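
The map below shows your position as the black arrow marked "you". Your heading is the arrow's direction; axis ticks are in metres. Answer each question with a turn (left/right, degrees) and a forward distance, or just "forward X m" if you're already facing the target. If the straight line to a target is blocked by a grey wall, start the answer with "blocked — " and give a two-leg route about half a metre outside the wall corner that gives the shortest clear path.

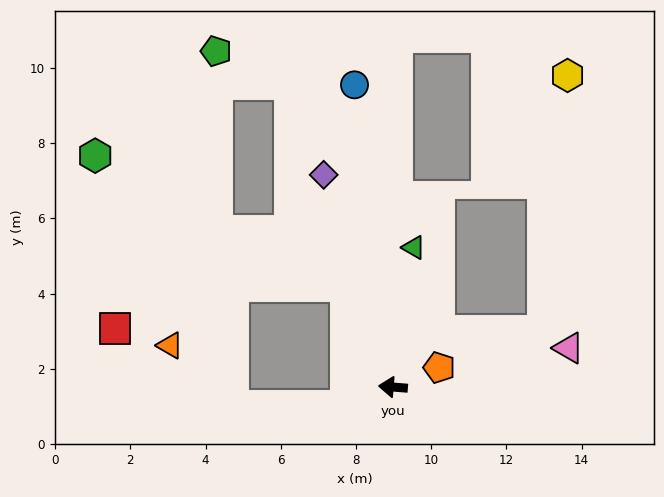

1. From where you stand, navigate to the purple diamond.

turn right 67°, forward 5.9 m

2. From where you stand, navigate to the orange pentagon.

turn right 153°, forward 1.3 m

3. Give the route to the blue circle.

turn right 78°, forward 8.1 m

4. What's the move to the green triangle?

turn right 94°, forward 3.8 m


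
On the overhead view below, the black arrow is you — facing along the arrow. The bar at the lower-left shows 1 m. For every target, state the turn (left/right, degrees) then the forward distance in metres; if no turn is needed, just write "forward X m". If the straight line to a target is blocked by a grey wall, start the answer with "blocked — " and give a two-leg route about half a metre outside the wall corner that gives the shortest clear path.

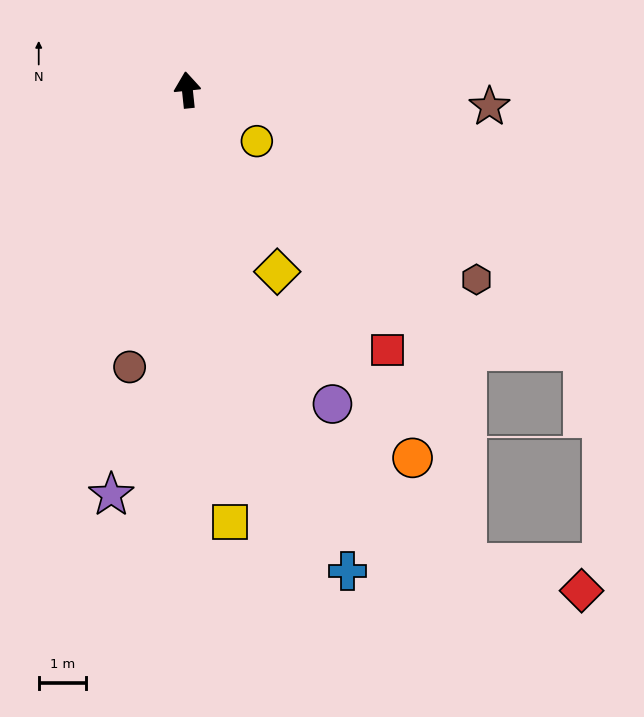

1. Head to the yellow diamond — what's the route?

turn right 160°, forward 4.3 m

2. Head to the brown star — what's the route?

turn right 99°, forward 6.4 m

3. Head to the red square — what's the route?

turn right 148°, forward 7.0 m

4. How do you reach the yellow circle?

turn right 132°, forward 1.8 m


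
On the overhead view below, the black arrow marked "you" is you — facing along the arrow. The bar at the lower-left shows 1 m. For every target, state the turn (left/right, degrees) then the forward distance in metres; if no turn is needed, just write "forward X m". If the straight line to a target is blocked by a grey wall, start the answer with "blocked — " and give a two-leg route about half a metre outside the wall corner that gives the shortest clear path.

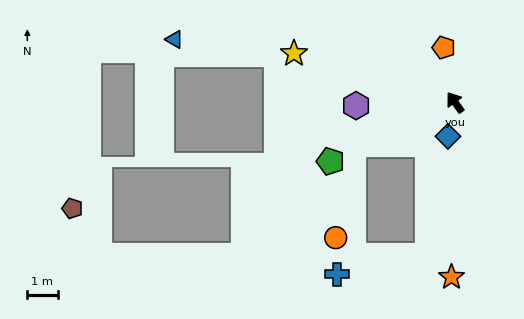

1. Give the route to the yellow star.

turn left 37°, forward 5.6 m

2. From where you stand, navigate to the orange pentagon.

turn right 24°, forward 1.8 m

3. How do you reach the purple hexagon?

turn left 56°, forward 3.3 m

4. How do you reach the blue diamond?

turn left 132°, forward 1.1 m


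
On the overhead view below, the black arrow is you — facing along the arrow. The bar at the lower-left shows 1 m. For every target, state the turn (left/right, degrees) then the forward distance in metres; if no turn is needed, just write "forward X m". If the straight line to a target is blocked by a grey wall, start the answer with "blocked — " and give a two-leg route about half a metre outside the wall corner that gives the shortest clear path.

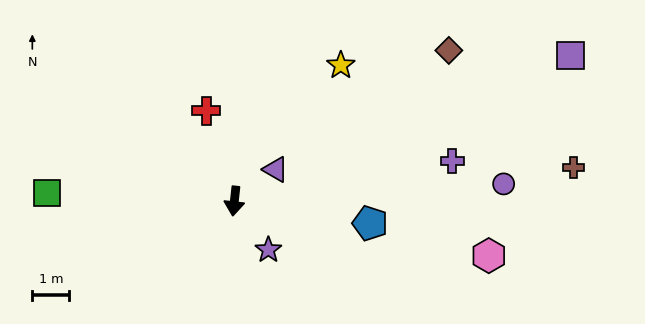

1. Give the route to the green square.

turn right 86°, forward 5.1 m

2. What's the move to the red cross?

turn right 157°, forward 2.6 m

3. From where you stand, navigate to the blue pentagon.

turn left 87°, forward 3.7 m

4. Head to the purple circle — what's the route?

turn left 100°, forward 7.3 m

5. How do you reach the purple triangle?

turn left 134°, forward 1.4 m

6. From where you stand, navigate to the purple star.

turn left 41°, forward 1.6 m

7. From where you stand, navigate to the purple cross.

turn left 107°, forward 6.0 m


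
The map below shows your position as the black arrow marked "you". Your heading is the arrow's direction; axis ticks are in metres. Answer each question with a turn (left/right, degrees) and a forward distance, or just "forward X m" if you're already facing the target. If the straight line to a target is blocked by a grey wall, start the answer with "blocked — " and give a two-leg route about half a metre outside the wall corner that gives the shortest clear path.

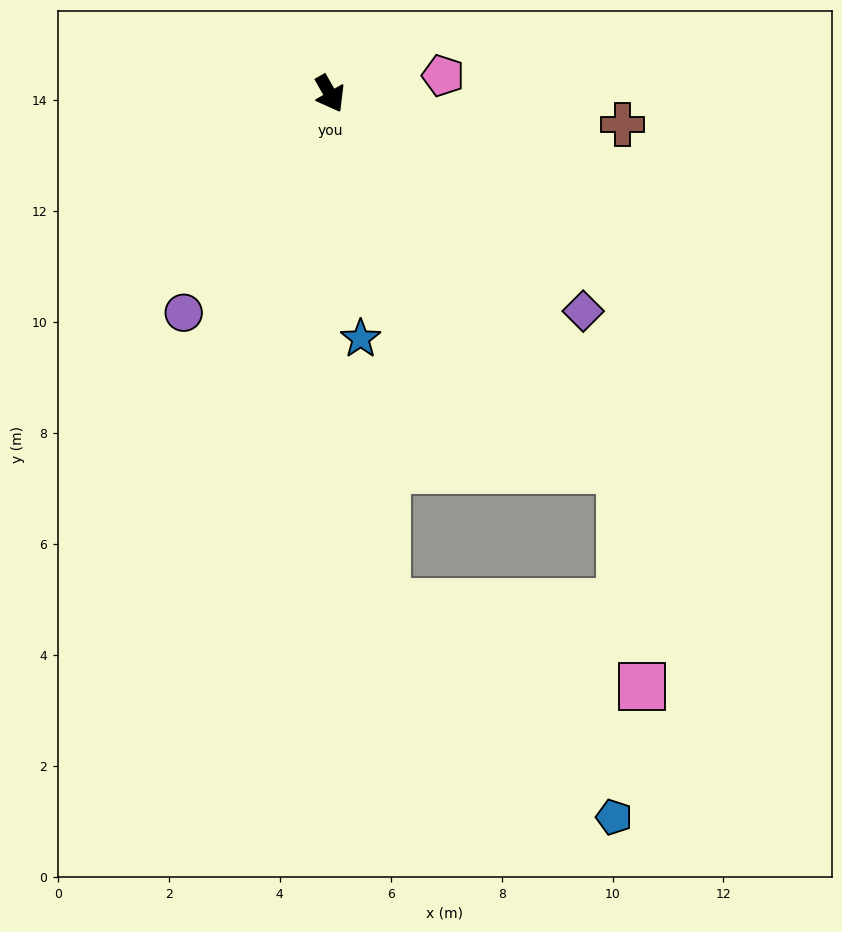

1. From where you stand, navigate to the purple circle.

turn right 63°, forward 4.7 m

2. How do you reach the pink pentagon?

turn left 70°, forward 2.1 m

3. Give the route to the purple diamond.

turn left 20°, forward 6.0 m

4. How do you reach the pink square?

blocked — turn left 8°, forward 8.6 m, then turn right 32°, forward 3.9 m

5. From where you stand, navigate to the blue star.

turn right 22°, forward 4.4 m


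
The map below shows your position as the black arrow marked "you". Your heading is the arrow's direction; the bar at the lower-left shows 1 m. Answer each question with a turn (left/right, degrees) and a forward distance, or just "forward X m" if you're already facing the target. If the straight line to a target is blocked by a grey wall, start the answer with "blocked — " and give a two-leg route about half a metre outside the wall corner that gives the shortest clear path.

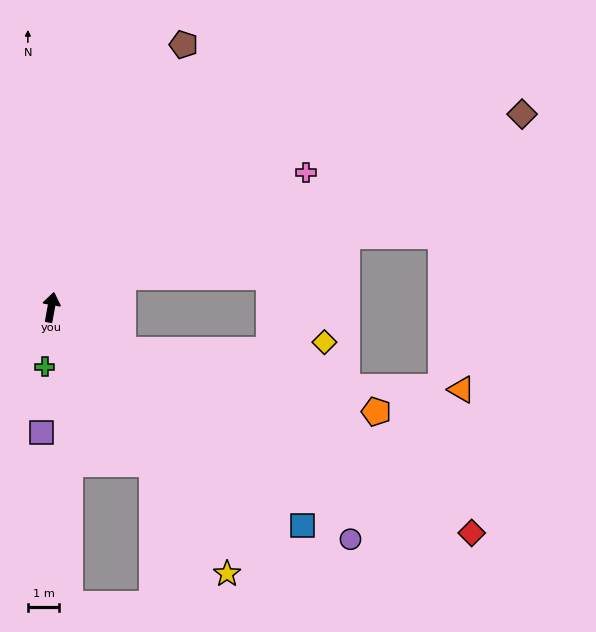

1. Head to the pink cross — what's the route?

turn right 52°, forward 9.2 m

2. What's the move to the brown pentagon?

turn right 17°, forward 9.4 m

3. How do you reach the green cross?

turn right 176°, forward 1.9 m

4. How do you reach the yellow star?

turn right 136°, forward 10.2 m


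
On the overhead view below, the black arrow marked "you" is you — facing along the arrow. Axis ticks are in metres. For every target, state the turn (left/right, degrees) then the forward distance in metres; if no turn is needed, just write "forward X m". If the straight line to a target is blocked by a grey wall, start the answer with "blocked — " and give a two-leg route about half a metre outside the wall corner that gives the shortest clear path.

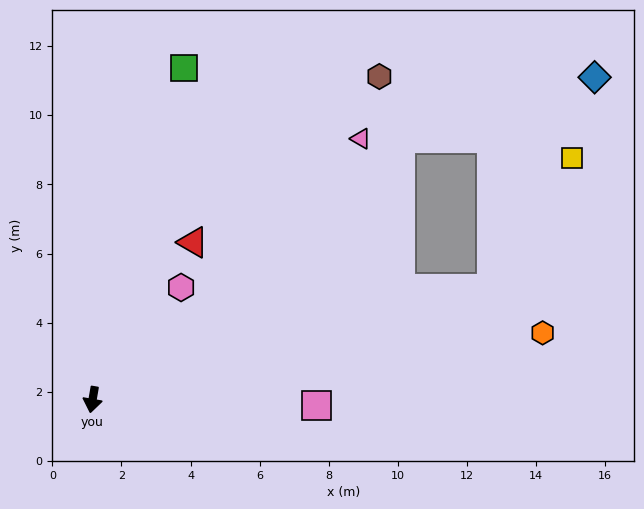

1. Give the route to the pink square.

turn left 98°, forward 6.5 m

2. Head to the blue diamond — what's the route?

blocked — turn left 140°, forward 11.7 m, then turn right 23°, forward 5.9 m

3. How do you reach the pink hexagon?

turn left 152°, forward 4.1 m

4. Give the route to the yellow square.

blocked — turn left 115°, forward 12.0 m, then turn left 43°, forward 4.5 m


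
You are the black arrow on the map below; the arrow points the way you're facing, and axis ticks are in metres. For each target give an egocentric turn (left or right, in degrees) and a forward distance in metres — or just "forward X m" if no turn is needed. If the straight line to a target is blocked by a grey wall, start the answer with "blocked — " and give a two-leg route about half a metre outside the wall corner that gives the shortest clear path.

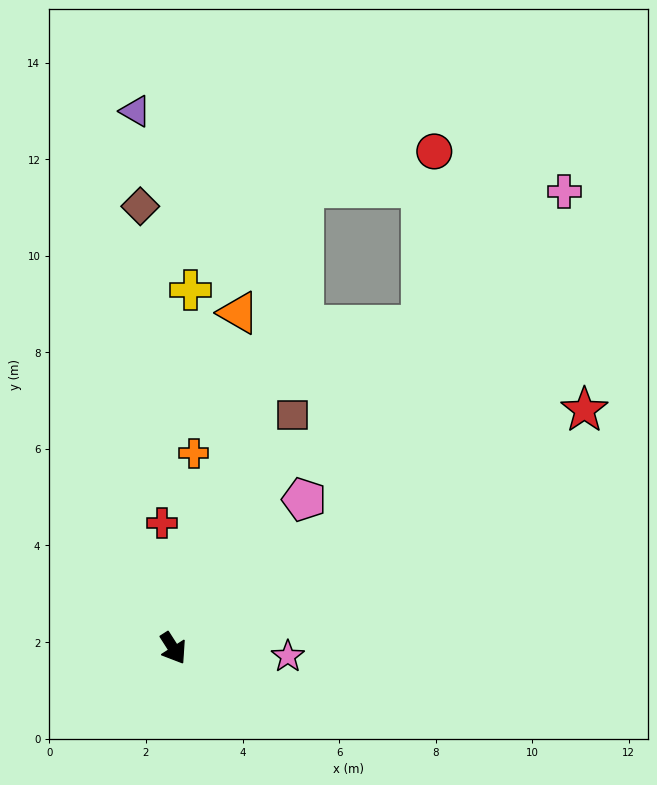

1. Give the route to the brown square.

turn left 120°, forward 5.4 m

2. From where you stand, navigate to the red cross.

turn left 153°, forward 2.6 m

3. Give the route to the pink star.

turn left 53°, forward 2.4 m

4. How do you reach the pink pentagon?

turn left 106°, forward 4.1 m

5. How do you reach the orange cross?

turn left 141°, forward 4.1 m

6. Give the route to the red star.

turn left 88°, forward 9.8 m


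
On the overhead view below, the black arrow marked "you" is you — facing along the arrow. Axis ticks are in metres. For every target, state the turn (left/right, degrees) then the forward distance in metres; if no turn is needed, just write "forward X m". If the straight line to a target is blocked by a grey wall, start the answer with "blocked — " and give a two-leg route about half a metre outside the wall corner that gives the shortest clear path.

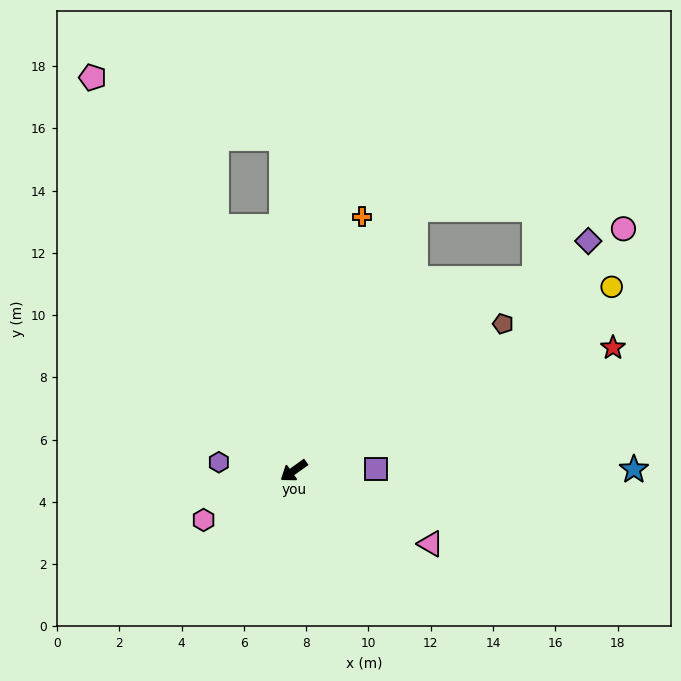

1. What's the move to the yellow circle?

turn left 174°, forward 11.8 m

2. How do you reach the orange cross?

turn right 141°, forward 8.5 m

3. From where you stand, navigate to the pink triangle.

turn left 116°, forward 5.0 m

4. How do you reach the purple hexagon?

turn right 42°, forward 2.4 m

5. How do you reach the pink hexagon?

turn right 7°, forward 3.3 m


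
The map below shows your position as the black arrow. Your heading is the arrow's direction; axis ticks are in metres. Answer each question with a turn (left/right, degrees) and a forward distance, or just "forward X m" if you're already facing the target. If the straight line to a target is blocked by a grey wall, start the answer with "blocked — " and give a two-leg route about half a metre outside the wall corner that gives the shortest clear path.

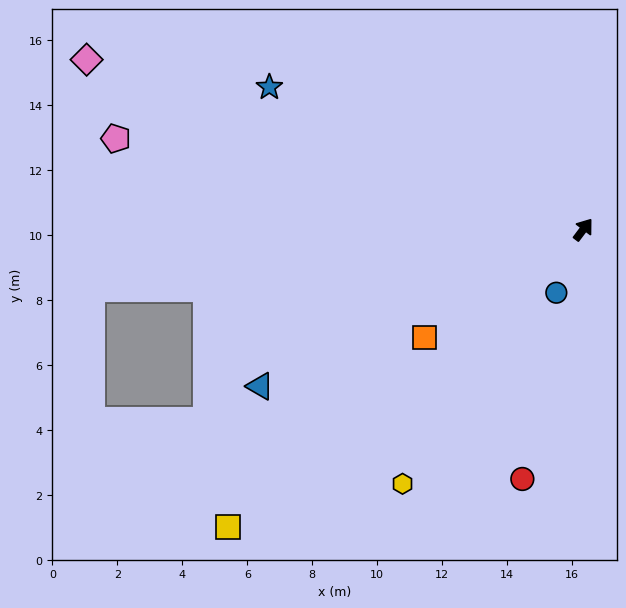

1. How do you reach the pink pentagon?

turn left 116°, forward 14.7 m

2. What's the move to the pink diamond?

turn left 108°, forward 16.2 m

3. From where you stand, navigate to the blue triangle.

turn left 153°, forward 11.1 m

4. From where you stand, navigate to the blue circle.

turn right 166°, forward 2.1 m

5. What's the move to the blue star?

turn left 103°, forward 10.6 m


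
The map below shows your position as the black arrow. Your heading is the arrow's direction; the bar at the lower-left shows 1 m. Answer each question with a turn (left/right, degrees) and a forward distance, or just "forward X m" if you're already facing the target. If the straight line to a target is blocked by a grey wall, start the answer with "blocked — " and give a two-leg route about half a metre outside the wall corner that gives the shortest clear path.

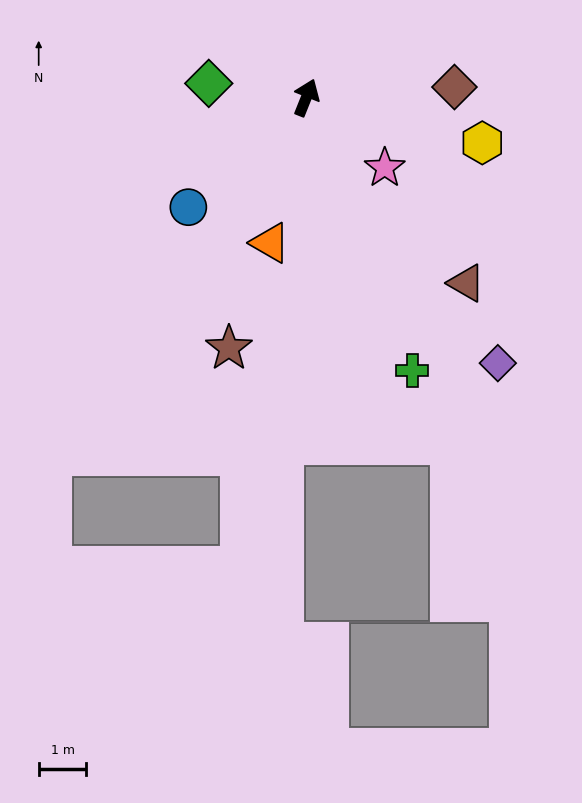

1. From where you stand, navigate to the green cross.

turn right 137°, forward 6.1 m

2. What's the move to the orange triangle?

turn right 172°, forward 3.1 m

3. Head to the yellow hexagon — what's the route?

turn right 83°, forward 3.8 m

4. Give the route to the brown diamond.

turn right 64°, forward 3.1 m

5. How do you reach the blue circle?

turn left 155°, forward 3.4 m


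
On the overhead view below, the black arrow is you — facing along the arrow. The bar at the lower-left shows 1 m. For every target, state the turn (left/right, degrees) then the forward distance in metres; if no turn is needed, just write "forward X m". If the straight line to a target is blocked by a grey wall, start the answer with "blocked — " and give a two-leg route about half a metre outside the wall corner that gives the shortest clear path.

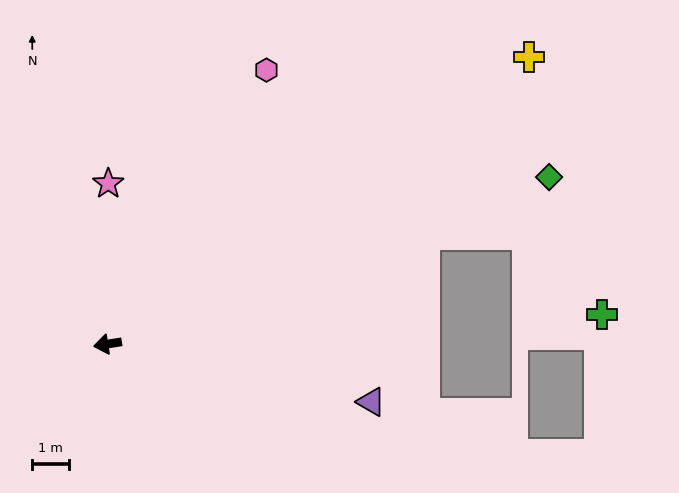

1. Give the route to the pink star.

turn right 99°, forward 4.4 m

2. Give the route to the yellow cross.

turn right 155°, forward 14.0 m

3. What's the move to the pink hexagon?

turn right 129°, forward 8.7 m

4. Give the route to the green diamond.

turn right 168°, forward 12.9 m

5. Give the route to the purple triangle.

turn left 159°, forward 7.4 m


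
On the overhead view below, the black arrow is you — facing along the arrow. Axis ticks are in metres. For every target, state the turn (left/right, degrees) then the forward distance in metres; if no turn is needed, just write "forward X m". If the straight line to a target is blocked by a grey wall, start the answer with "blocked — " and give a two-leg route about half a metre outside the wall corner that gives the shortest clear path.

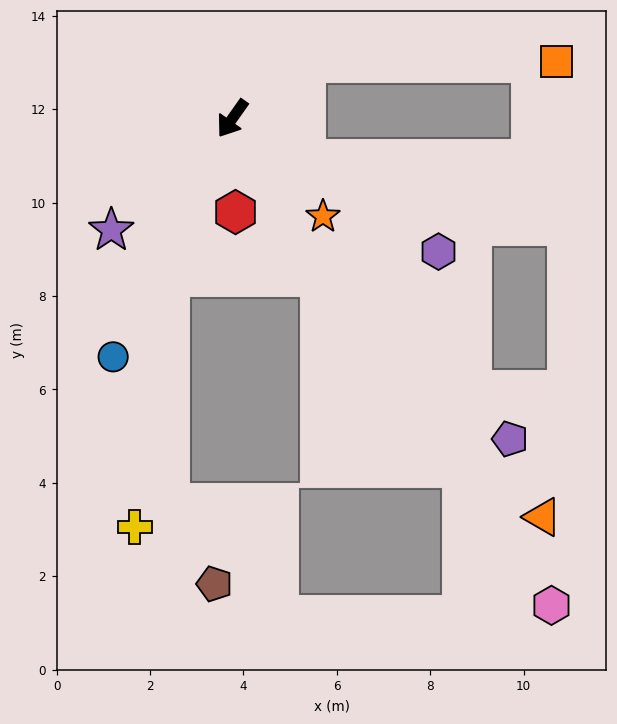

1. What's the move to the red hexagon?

turn left 37°, forward 2.0 m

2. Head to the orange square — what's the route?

blocked — turn left 162°, forward 2.0 m, then turn right 36°, forward 5.4 m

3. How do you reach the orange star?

turn left 78°, forward 2.9 m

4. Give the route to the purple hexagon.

turn left 92°, forward 5.3 m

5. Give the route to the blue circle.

turn left 9°, forward 5.7 m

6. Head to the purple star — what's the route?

turn right 12°, forward 3.5 m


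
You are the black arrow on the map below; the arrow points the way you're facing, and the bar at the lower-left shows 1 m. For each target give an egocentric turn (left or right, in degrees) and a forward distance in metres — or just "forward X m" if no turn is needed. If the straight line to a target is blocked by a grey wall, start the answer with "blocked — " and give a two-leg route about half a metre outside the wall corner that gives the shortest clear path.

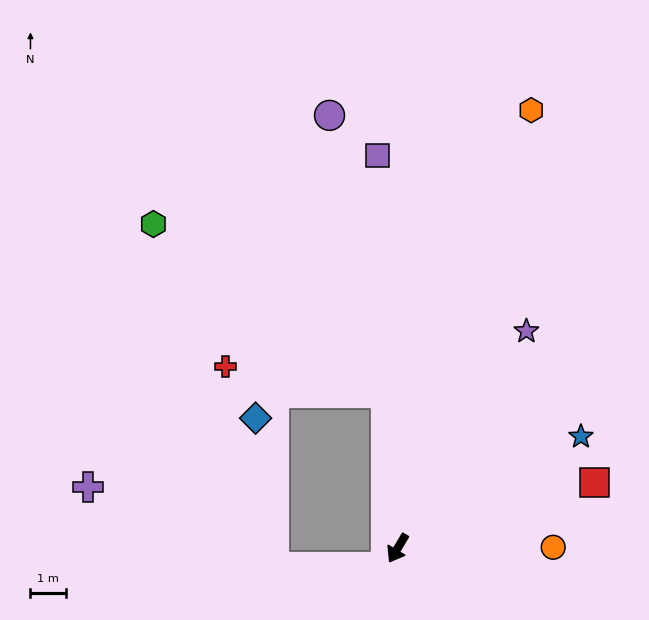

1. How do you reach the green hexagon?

blocked — turn right 145°, forward 4.4 m, then turn left 50°, forward 8.1 m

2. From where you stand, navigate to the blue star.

turn left 152°, forward 6.0 m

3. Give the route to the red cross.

blocked — turn right 145°, forward 4.4 m, then turn left 76°, forward 4.6 m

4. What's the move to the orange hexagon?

turn right 166°, forward 12.9 m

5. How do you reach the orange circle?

turn left 121°, forward 4.4 m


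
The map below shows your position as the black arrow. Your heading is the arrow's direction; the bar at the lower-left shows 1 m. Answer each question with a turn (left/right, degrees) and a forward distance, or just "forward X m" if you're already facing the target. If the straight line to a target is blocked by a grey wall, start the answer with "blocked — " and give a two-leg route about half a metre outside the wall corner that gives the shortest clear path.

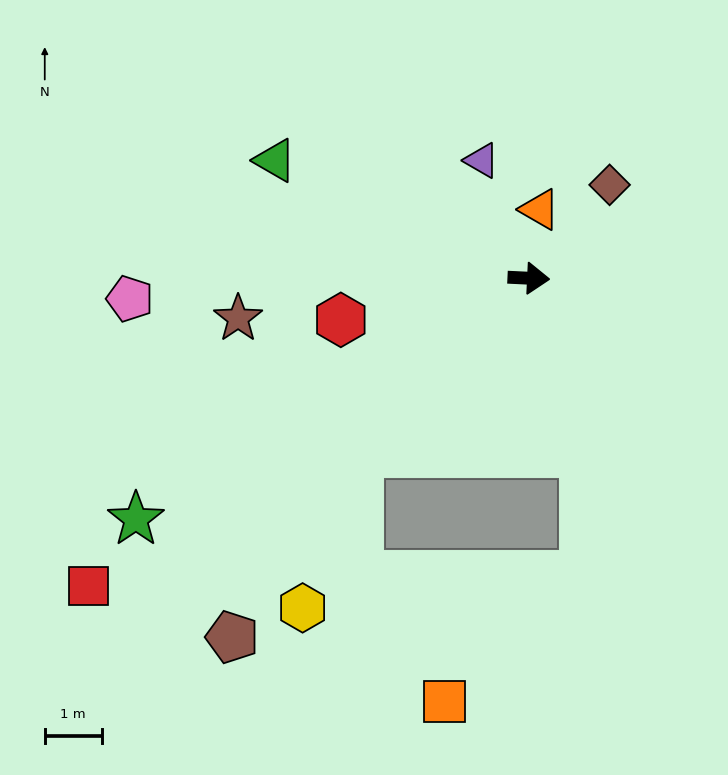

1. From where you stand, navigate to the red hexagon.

turn right 165°, forward 3.4 m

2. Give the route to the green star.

turn right 146°, forward 8.1 m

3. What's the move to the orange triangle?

turn left 84°, forward 1.2 m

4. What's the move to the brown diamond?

turn left 52°, forward 2.2 m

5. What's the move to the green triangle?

turn left 158°, forward 4.9 m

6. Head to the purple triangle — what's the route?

turn left 115°, forward 2.2 m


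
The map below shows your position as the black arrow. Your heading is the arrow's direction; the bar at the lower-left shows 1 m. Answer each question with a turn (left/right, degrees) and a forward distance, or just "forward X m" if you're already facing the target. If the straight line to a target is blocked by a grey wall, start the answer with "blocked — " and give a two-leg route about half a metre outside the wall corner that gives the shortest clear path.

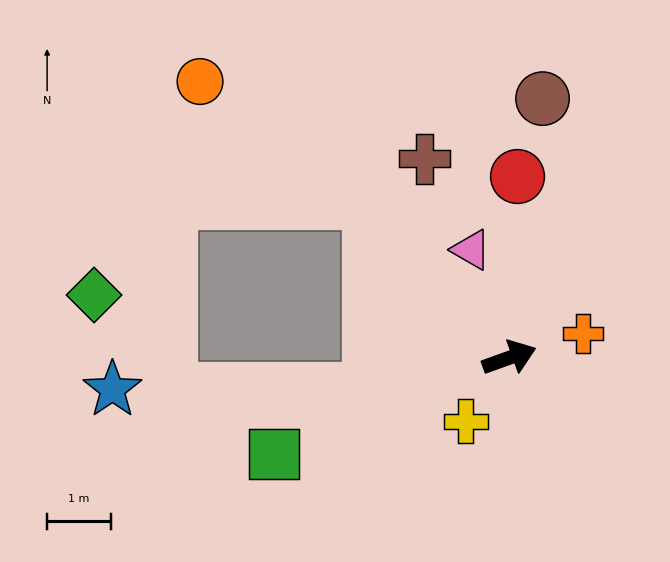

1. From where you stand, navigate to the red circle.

turn left 68°, forward 2.8 m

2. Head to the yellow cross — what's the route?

turn right 144°, forward 1.2 m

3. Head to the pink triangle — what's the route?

turn left 90°, forward 1.8 m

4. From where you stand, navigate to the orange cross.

forward 1.2 m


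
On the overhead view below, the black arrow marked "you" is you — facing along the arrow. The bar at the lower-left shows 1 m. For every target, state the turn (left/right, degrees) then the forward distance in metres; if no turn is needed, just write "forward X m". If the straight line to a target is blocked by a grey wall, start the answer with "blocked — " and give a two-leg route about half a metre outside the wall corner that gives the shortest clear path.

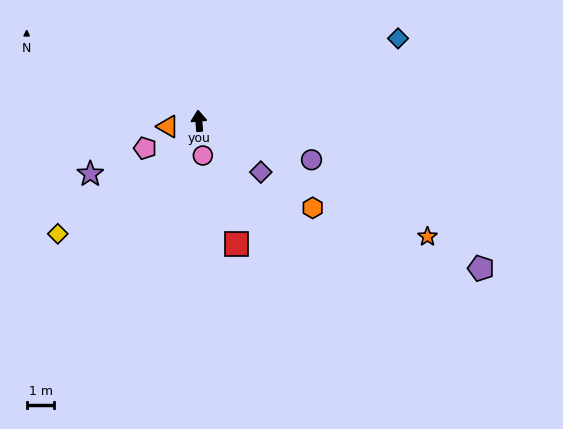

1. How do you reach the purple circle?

turn right 114°, forward 4.3 m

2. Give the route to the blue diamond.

turn right 72°, forward 7.8 m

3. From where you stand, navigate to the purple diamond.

turn right 134°, forward 2.9 m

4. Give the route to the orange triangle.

turn left 96°, forward 1.1 m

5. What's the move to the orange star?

turn right 121°, forward 9.2 m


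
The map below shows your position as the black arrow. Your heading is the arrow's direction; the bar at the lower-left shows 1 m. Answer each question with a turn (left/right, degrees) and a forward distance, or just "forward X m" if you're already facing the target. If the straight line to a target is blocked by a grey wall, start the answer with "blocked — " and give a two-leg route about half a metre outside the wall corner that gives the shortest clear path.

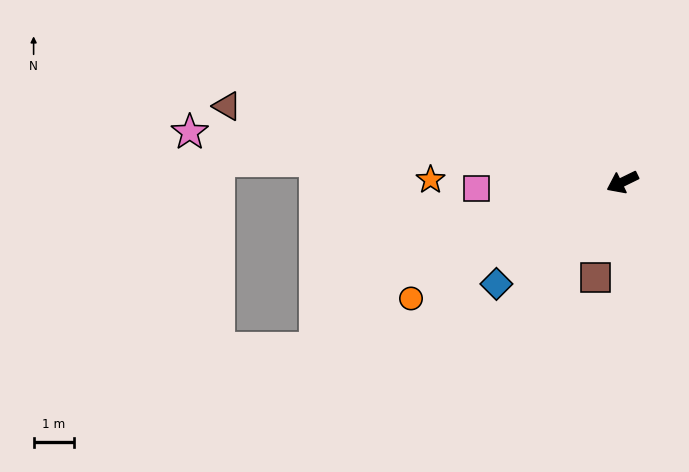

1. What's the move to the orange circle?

turn left 3°, forward 6.0 m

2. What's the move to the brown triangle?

turn right 37°, forward 10.0 m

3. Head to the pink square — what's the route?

turn right 24°, forward 3.6 m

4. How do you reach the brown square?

turn left 48°, forward 2.5 m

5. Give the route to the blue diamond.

turn left 13°, forward 4.0 m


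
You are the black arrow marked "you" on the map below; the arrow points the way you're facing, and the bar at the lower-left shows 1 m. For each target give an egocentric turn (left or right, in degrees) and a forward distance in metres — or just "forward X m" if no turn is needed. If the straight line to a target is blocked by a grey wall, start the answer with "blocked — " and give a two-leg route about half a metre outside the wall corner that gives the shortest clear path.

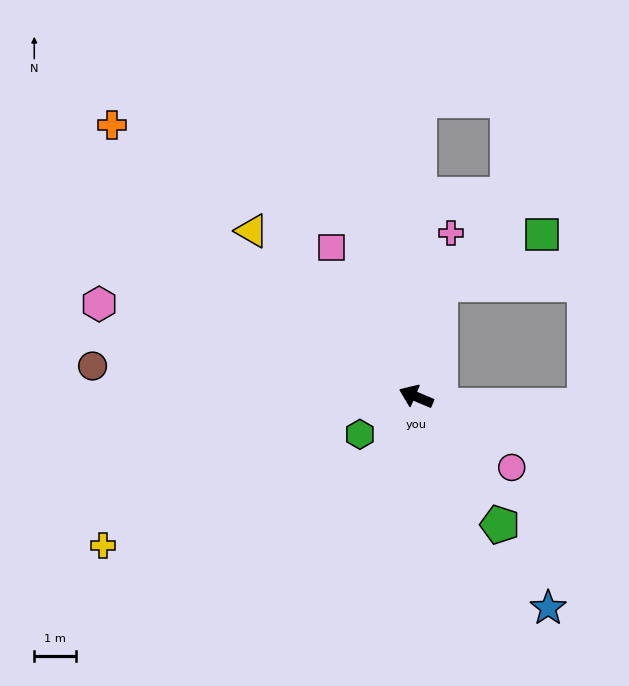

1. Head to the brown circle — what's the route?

turn left 18°, forward 7.8 m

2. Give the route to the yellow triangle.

turn right 22°, forward 5.6 m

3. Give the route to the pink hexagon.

turn left 7°, forward 7.9 m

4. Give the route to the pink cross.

turn right 79°, forward 4.0 m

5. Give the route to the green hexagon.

turn left 57°, forward 1.6 m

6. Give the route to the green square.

blocked — turn right 79°, forward 2.8 m, then turn right 52°, forward 2.7 m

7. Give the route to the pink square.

turn right 38°, forward 4.1 m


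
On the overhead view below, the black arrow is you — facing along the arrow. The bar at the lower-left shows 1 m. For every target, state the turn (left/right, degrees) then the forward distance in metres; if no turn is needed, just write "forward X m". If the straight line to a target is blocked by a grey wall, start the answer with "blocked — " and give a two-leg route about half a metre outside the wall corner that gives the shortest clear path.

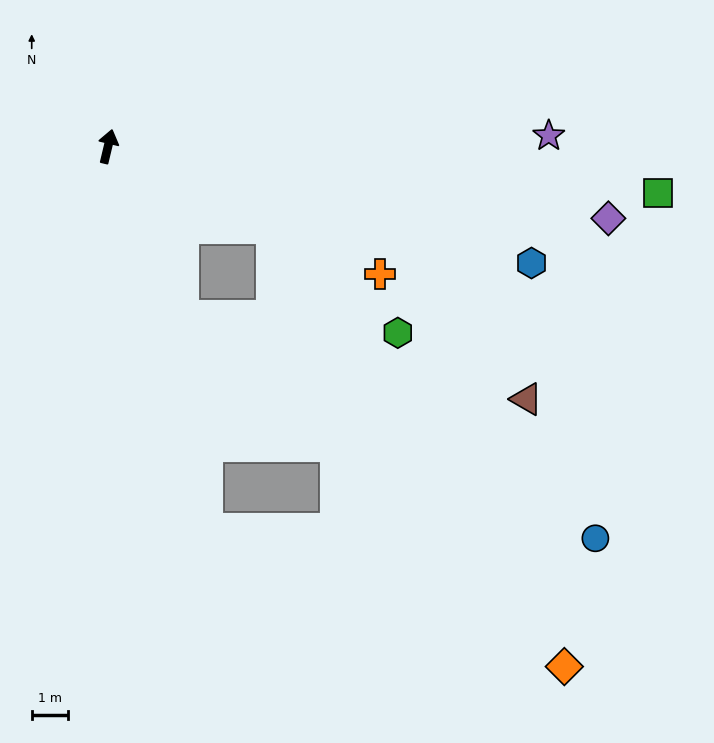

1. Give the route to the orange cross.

turn right 102°, forward 8.3 m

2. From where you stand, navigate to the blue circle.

blocked — turn right 142°, forward 5.1 m, then turn left 37°, forward 12.9 m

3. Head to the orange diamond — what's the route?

blocked — turn right 103°, forward 5.0 m, then turn right 30°, forward 14.6 m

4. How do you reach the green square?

turn right 81°, forward 15.2 m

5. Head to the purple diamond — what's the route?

turn right 85°, forward 14.0 m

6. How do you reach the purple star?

turn right 75°, forward 12.2 m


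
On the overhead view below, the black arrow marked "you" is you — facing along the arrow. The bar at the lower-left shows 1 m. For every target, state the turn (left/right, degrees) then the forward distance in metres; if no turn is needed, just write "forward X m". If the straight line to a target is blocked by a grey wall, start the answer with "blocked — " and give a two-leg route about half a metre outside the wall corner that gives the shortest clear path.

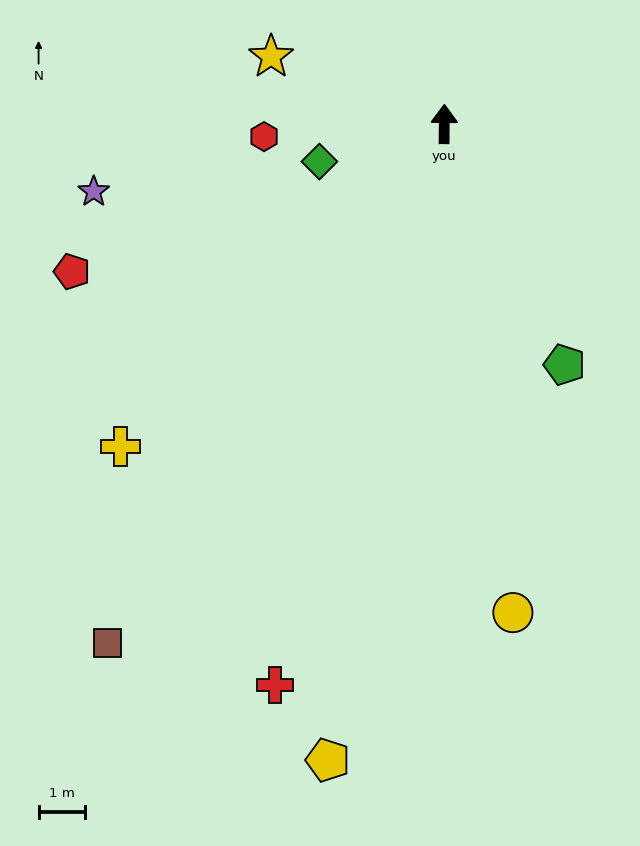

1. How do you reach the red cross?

turn left 164°, forward 12.6 m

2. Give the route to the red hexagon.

turn left 94°, forward 3.9 m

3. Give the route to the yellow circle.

turn right 172°, forward 10.6 m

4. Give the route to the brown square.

turn left 148°, forward 13.3 m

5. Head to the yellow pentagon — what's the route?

turn left 170°, forward 13.9 m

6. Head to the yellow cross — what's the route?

turn left 135°, forward 9.8 m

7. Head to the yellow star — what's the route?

turn left 69°, forward 4.0 m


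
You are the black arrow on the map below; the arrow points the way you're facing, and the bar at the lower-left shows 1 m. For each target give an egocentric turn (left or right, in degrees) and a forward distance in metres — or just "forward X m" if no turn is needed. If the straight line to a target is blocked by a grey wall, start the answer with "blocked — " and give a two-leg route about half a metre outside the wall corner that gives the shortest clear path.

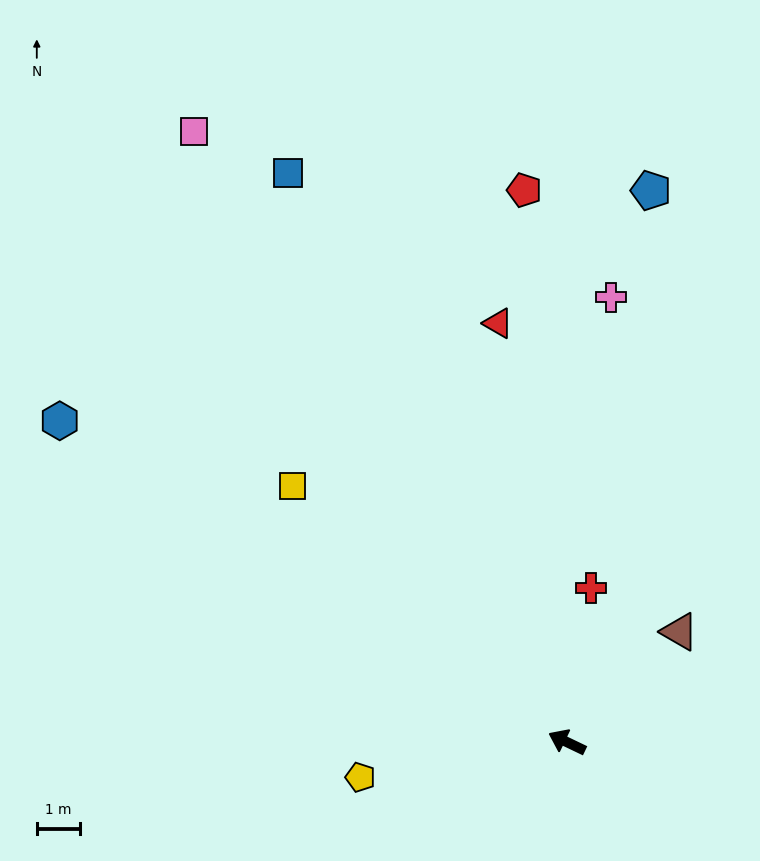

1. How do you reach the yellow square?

turn right 17°, forward 8.7 m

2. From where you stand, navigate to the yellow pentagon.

turn left 35°, forward 4.9 m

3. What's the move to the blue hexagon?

turn right 7°, forward 13.9 m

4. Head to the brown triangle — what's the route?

turn right 110°, forward 3.7 m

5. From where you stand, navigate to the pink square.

turn right 33°, forward 16.6 m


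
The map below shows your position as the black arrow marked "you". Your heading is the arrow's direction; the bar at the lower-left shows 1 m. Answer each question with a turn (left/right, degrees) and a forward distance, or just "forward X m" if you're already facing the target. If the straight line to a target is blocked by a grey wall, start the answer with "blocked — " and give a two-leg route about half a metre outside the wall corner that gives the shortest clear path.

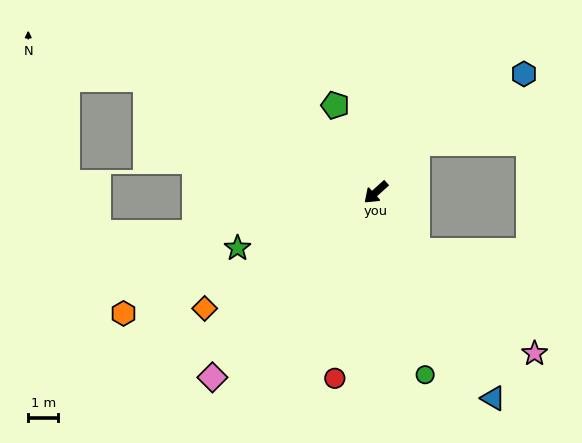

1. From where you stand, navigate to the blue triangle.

turn left 78°, forward 7.9 m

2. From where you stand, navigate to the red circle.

turn left 35°, forward 6.4 m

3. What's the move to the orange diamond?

turn right 8°, forward 6.9 m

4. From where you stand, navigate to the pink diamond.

turn left 6°, forward 8.3 m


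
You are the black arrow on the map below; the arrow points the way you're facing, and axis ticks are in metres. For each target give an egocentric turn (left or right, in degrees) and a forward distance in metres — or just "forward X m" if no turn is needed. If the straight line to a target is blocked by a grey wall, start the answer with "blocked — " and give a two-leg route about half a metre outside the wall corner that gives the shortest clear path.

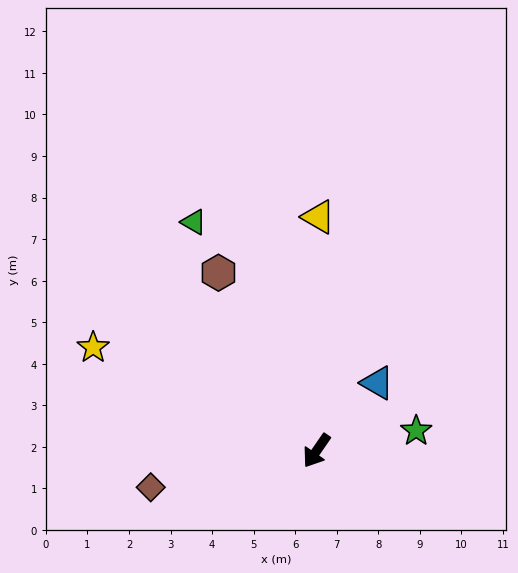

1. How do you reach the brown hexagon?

turn right 117°, forward 4.9 m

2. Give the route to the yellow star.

turn right 80°, forward 5.9 m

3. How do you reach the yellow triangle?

turn right 146°, forward 5.6 m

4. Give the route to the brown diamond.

turn right 43°, forward 4.1 m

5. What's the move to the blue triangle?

turn left 173°, forward 2.2 m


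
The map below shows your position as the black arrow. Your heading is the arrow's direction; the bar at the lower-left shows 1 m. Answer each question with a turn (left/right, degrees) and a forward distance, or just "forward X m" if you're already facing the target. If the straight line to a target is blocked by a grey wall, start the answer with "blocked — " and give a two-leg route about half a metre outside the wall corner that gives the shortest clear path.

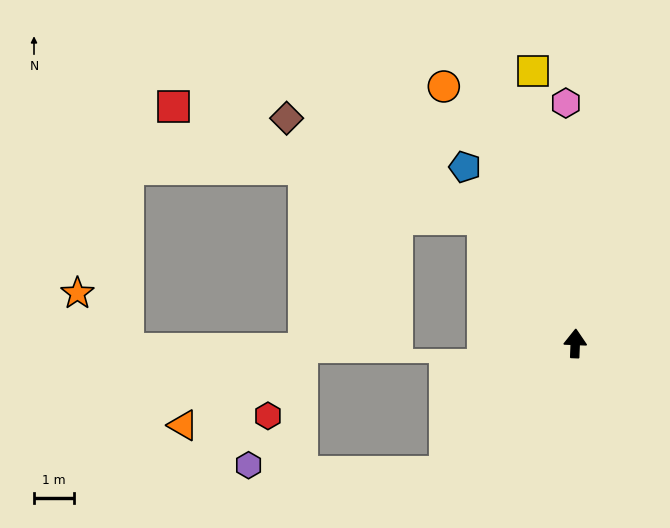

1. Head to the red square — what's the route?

blocked — turn left 38°, forward 3.8 m, then turn left 35°, forward 8.2 m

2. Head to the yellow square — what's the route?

turn left 11°, forward 6.8 m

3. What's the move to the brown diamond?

blocked — turn left 38°, forward 3.8 m, then turn left 27°, forward 5.5 m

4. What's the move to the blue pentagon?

turn left 34°, forward 5.2 m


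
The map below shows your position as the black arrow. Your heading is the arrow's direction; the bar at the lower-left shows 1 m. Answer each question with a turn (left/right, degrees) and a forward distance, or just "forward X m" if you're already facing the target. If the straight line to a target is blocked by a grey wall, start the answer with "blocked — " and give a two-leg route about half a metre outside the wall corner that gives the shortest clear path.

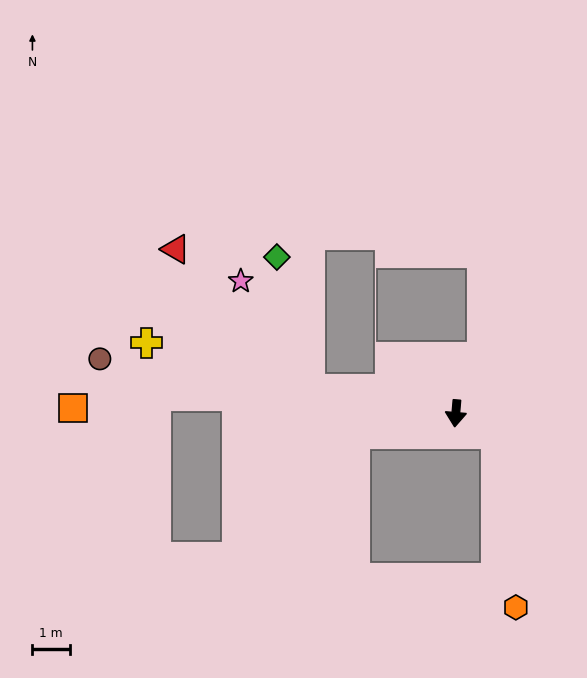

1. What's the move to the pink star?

blocked — turn right 94°, forward 4.0 m, then turn right 49°, forward 3.4 m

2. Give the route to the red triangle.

blocked — turn right 94°, forward 4.0 m, then turn right 38°, forward 5.1 m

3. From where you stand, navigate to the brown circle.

turn right 94°, forward 9.6 m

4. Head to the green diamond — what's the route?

blocked — turn right 94°, forward 4.0 m, then turn right 68°, forward 3.6 m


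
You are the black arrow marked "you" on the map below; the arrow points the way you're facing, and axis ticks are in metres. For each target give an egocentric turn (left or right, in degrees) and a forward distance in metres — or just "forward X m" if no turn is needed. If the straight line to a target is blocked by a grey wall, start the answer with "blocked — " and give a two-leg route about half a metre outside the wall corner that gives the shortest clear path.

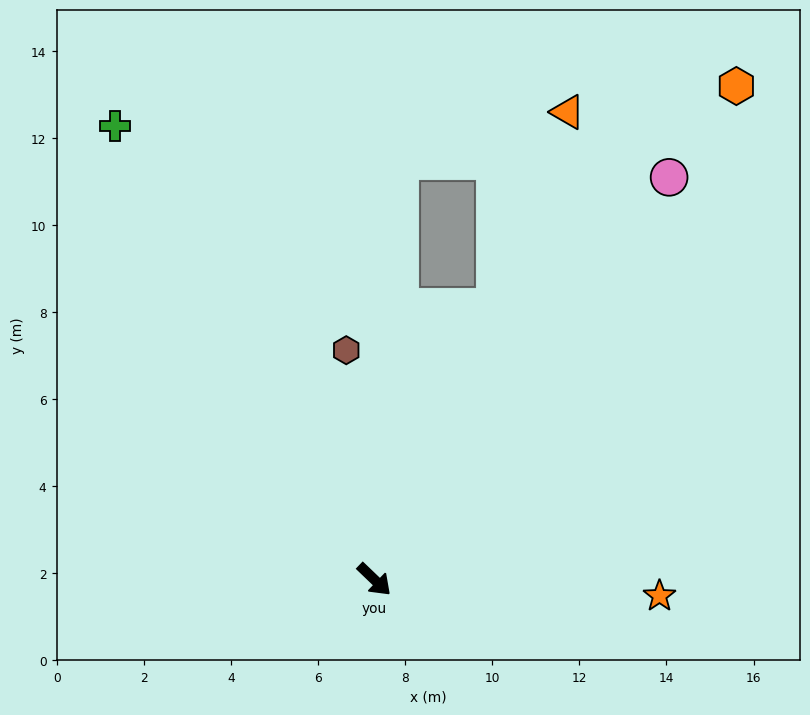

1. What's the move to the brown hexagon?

turn left 141°, forward 5.3 m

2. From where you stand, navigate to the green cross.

turn left 164°, forward 12.0 m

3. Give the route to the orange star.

turn left 40°, forward 6.6 m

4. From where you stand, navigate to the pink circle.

turn left 98°, forward 11.5 m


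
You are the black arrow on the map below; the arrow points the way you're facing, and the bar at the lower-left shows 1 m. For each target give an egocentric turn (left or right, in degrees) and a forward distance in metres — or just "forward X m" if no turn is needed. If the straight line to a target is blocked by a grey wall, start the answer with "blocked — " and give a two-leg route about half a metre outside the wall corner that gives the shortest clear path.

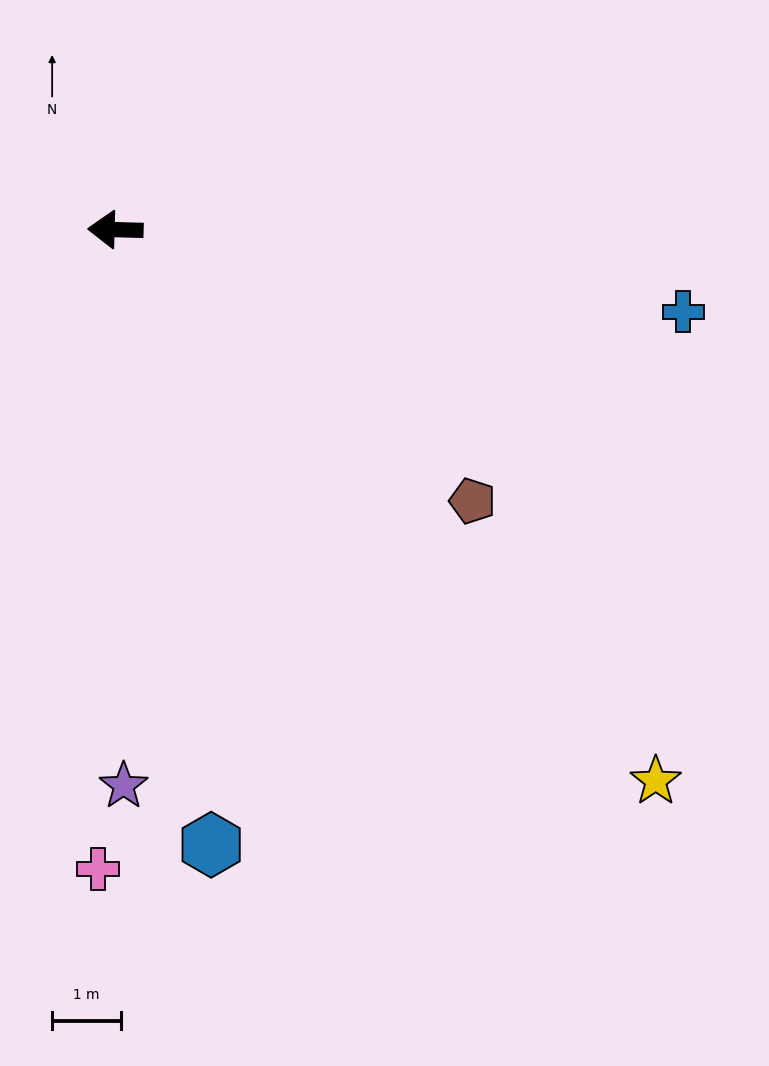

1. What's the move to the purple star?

turn left 92°, forward 8.1 m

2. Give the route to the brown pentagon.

turn left 144°, forward 6.5 m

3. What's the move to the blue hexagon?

turn left 100°, forward 9.1 m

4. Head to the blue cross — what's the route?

turn left 173°, forward 8.4 m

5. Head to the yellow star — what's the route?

turn left 136°, forward 11.2 m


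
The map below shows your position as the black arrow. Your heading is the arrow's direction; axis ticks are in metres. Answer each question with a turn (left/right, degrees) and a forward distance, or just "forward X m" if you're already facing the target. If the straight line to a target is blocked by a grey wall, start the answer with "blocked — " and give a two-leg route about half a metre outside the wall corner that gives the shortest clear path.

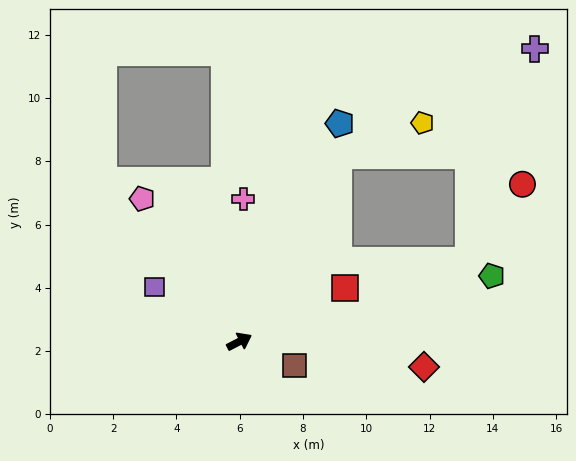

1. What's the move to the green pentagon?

turn right 13°, forward 8.2 m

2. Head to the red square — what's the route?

forward 3.8 m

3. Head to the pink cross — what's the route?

turn left 61°, forward 4.5 m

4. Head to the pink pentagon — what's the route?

turn left 97°, forward 5.5 m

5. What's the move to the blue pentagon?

turn left 38°, forward 7.6 m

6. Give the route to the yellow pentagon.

blocked — turn left 35°, forward 6.7 m, then turn right 41°, forward 2.9 m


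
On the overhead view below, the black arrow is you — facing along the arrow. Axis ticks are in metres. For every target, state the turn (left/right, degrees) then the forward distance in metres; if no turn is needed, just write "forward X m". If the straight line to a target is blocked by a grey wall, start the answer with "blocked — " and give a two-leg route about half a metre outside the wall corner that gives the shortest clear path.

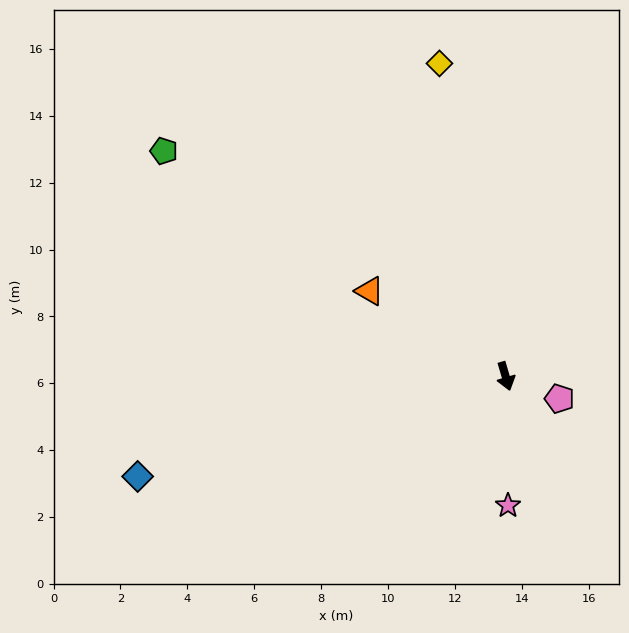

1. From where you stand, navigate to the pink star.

turn right 15°, forward 3.9 m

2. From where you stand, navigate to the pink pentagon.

turn left 51°, forward 1.7 m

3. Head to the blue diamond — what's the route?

turn right 91°, forward 11.4 m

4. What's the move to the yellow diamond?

turn left 176°, forward 9.6 m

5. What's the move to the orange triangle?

turn right 138°, forward 4.8 m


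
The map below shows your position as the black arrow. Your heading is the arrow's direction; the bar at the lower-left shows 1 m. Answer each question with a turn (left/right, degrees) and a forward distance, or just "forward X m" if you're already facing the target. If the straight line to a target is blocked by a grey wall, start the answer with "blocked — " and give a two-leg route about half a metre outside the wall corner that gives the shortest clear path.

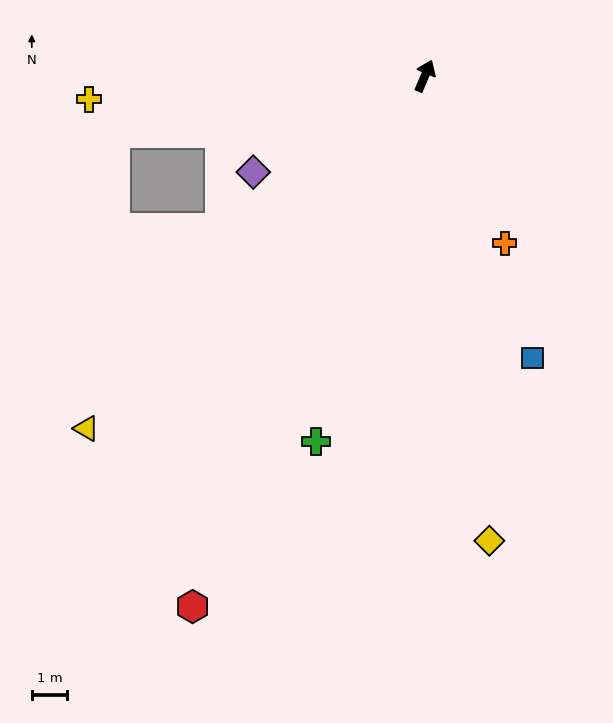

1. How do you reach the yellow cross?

turn left 117°, forward 9.5 m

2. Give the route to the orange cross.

turn right 131°, forward 5.3 m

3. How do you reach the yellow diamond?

turn right 149°, forward 13.3 m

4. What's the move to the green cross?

turn right 174°, forward 10.8 m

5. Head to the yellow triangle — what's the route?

turn left 159°, forward 13.9 m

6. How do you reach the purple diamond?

turn left 142°, forward 5.6 m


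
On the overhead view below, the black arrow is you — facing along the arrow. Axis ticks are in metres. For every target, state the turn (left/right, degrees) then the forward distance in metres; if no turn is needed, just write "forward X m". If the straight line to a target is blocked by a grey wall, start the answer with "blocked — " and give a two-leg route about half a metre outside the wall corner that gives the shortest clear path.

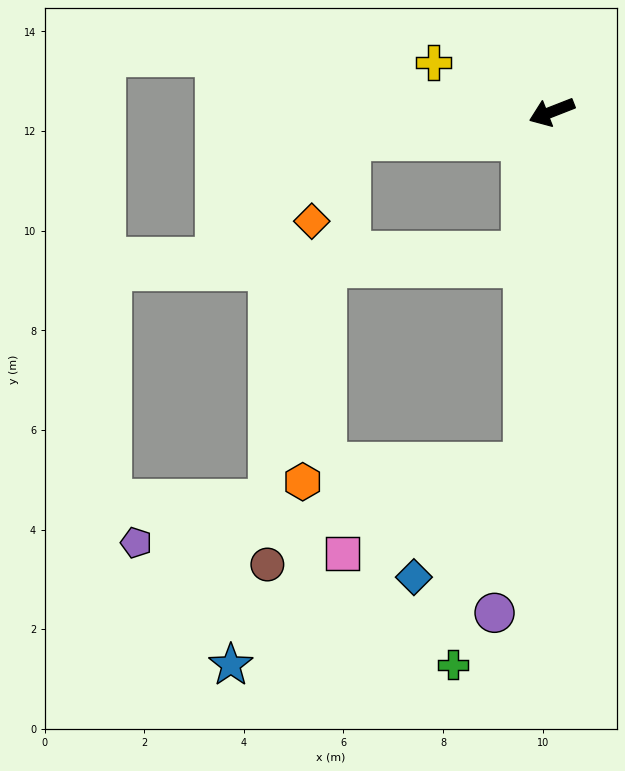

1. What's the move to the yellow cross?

turn right 44°, forward 2.6 m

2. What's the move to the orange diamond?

blocked — turn right 14°, forward 4.1 m, then turn left 58°, forward 1.8 m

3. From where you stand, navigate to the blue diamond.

blocked — turn left 64°, forward 7.1 m, then turn right 40°, forward 3.2 m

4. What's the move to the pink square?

blocked — turn left 64°, forward 7.1 m, then turn right 59°, forward 4.1 m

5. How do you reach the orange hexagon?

blocked — turn left 64°, forward 7.1 m, then turn right 81°, forward 4.5 m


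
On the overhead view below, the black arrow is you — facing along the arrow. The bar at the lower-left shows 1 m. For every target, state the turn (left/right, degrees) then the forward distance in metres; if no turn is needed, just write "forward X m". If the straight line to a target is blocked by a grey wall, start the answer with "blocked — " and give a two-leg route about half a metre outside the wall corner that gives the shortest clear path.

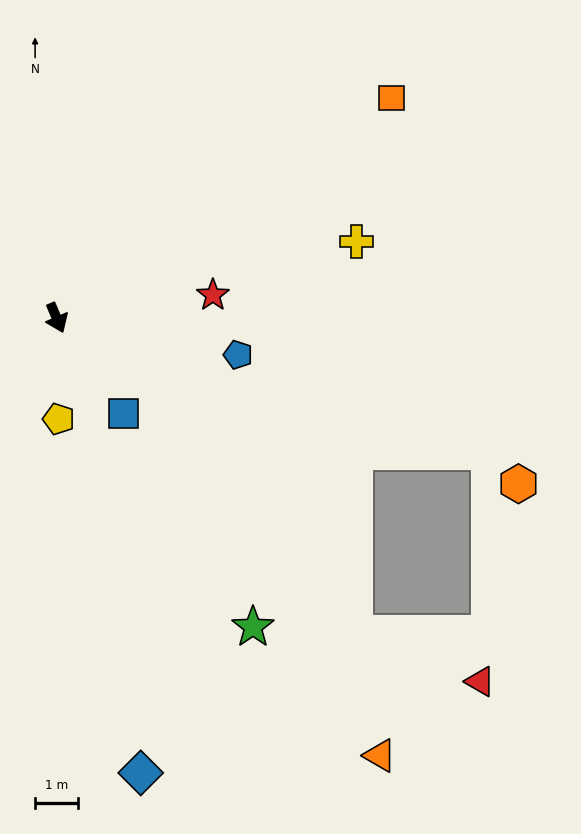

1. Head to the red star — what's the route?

turn left 75°, forward 3.7 m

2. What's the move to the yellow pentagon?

turn right 22°, forward 2.4 m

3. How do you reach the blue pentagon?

turn left 55°, forward 4.3 m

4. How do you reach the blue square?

turn left 12°, forward 2.7 m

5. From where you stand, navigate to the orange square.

turn left 100°, forward 9.4 m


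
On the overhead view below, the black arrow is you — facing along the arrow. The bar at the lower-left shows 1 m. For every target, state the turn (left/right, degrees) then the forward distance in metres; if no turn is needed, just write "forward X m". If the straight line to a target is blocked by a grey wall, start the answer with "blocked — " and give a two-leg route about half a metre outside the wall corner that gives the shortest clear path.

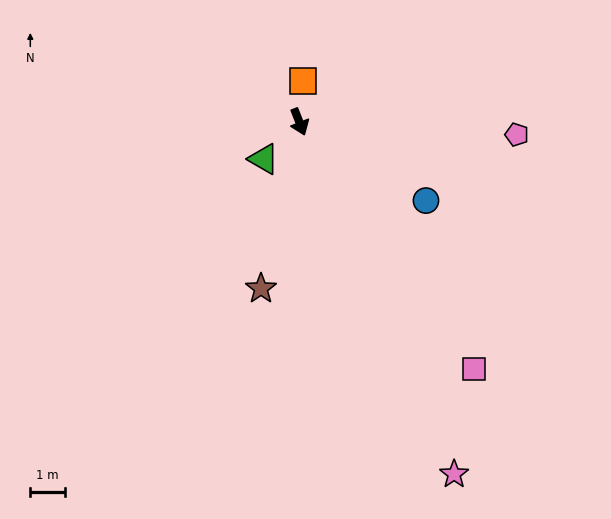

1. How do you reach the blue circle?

turn left 37°, forward 4.3 m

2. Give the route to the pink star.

turn left 2°, forward 11.0 m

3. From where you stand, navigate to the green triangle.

turn right 65°, forward 1.5 m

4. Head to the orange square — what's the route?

turn left 153°, forward 1.2 m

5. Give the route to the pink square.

turn left 14°, forward 8.7 m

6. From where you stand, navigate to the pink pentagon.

turn left 65°, forward 6.2 m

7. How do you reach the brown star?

turn right 34°, forward 4.9 m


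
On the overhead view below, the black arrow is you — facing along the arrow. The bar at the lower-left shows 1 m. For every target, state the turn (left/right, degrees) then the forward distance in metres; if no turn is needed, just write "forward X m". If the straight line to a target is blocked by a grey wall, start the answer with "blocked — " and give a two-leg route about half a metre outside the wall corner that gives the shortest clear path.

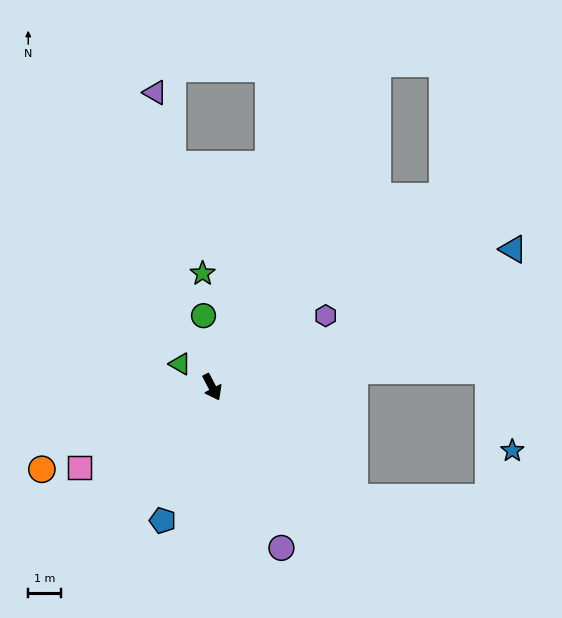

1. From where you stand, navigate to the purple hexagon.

turn left 95°, forward 4.2 m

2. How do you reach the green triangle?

turn right 153°, forward 1.2 m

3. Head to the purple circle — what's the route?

turn right 4°, forward 5.4 m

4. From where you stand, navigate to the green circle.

turn left 159°, forward 2.2 m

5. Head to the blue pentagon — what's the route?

turn right 48°, forward 4.4 m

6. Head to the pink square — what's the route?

turn right 86°, forward 4.8 m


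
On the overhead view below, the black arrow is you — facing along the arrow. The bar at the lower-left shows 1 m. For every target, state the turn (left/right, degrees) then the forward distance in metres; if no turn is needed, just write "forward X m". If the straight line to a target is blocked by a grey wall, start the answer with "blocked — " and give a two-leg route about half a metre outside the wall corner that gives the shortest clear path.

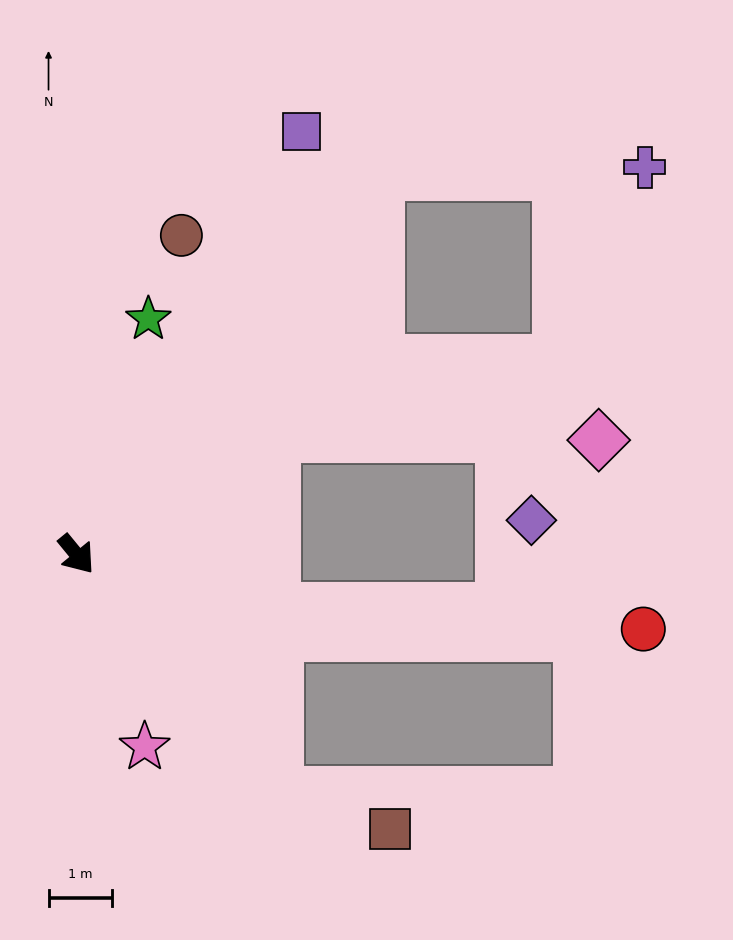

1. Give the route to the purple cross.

blocked — turn left 102°, forward 7.6 m, then turn right 50°, forward 4.2 m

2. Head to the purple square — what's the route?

turn left 113°, forward 7.5 m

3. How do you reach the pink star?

turn right 20°, forward 3.2 m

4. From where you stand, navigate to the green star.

turn left 124°, forward 3.9 m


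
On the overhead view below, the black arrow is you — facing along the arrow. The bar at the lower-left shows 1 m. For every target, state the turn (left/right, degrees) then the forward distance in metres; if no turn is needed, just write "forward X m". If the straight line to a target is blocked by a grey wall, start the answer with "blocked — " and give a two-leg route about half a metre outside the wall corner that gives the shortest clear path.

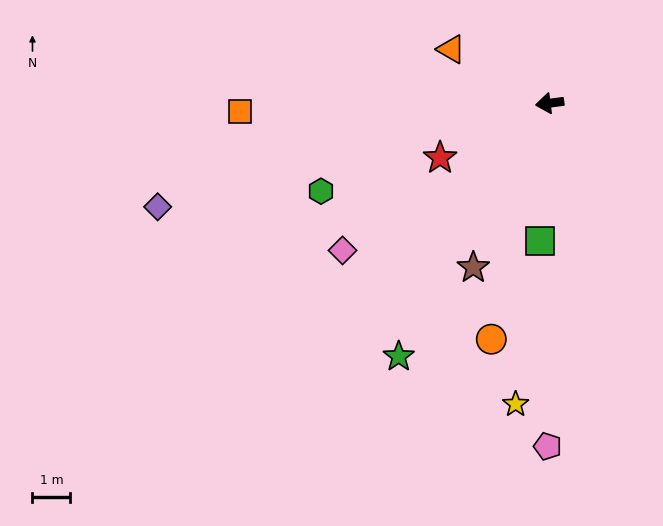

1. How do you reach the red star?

turn left 19°, forward 3.2 m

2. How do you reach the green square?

turn left 79°, forward 3.6 m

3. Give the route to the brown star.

turn left 58°, forward 4.8 m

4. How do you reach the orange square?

turn right 6°, forward 8.2 m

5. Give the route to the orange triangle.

turn right 36°, forward 3.0 m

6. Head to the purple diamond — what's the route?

turn left 7°, forward 10.7 m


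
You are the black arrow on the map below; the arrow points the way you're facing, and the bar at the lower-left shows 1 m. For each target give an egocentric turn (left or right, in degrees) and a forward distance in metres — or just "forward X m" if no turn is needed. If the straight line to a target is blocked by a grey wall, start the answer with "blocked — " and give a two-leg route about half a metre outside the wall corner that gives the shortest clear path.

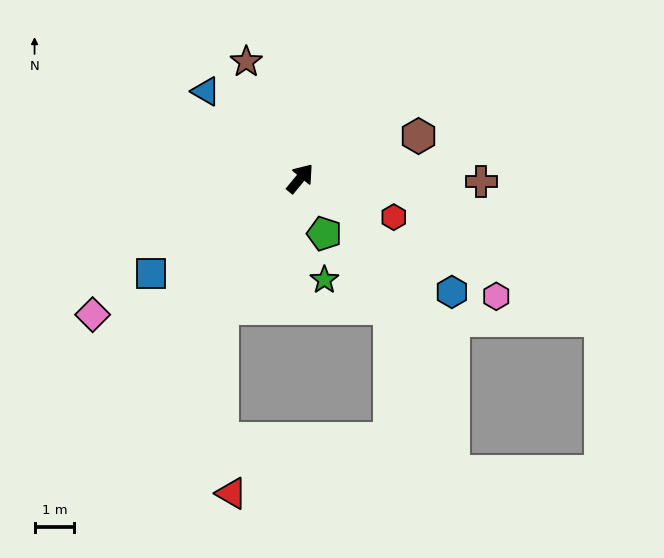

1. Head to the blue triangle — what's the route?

turn left 87°, forward 3.2 m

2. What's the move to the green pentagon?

turn right 117°, forward 1.5 m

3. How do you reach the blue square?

turn left 162°, forward 4.4 m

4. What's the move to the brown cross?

turn right 51°, forward 4.5 m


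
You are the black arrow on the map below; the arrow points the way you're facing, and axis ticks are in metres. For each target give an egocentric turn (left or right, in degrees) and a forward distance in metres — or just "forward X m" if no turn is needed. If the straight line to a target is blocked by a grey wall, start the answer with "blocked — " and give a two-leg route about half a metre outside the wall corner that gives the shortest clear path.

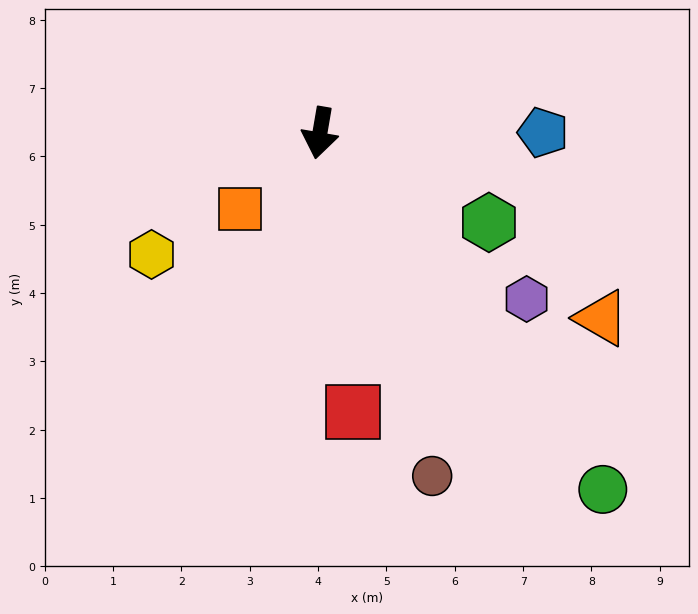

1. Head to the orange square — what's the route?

turn right 37°, forward 1.6 m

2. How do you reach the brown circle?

turn left 28°, forward 5.3 m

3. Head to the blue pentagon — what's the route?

turn left 100°, forward 3.3 m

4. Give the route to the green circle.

turn left 48°, forward 6.7 m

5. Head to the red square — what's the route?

turn left 16°, forward 4.1 m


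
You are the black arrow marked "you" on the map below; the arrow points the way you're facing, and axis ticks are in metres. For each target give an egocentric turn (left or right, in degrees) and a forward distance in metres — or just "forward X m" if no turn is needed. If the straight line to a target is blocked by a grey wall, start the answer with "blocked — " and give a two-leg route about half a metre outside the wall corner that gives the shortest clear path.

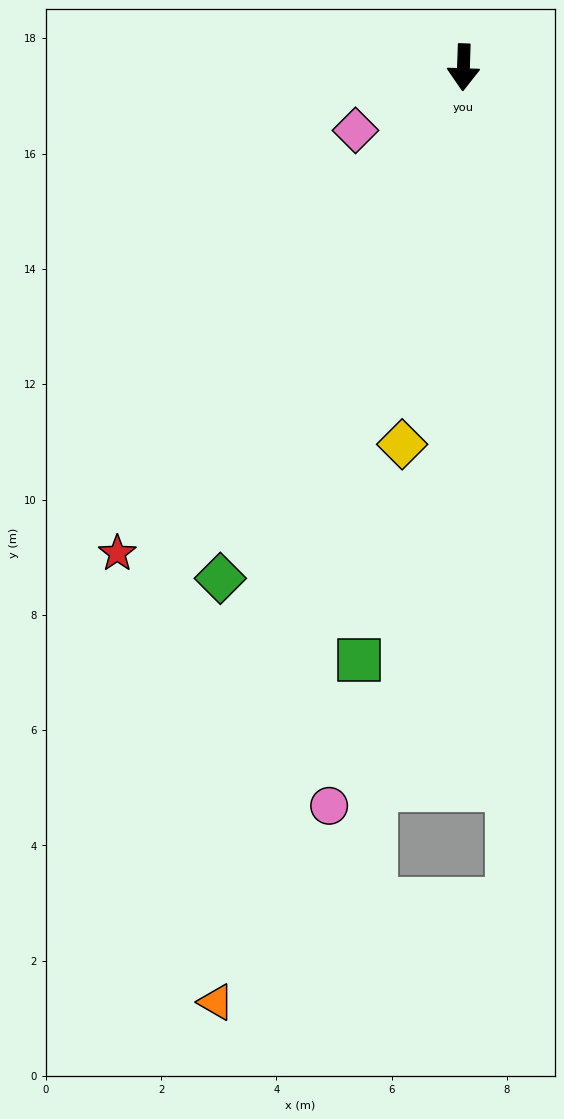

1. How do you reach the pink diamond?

turn right 58°, forward 2.2 m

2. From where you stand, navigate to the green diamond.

turn right 24°, forward 9.8 m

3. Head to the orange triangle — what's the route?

turn right 13°, forward 16.8 m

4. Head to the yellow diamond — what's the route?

turn right 7°, forward 6.6 m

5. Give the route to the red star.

turn right 34°, forward 10.3 m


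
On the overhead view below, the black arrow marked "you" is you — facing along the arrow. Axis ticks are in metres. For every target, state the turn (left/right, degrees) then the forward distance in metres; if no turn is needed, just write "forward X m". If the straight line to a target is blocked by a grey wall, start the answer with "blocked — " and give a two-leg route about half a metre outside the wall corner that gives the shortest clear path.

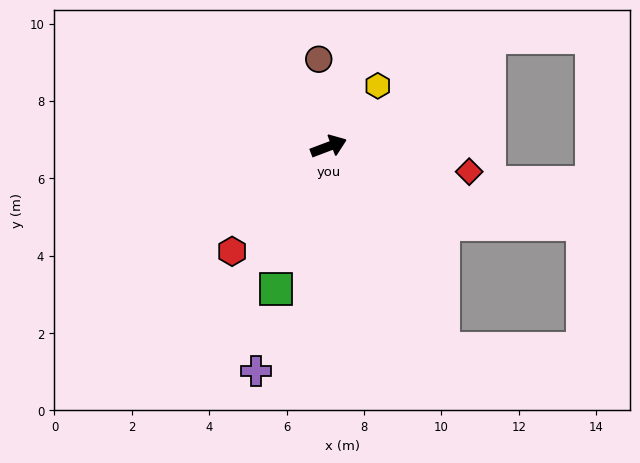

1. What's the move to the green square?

turn right 131°, forward 3.9 m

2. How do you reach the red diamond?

turn right 31°, forward 3.7 m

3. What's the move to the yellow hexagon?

turn left 30°, forward 2.0 m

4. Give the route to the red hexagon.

turn right 153°, forward 3.7 m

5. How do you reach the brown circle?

turn left 76°, forward 2.3 m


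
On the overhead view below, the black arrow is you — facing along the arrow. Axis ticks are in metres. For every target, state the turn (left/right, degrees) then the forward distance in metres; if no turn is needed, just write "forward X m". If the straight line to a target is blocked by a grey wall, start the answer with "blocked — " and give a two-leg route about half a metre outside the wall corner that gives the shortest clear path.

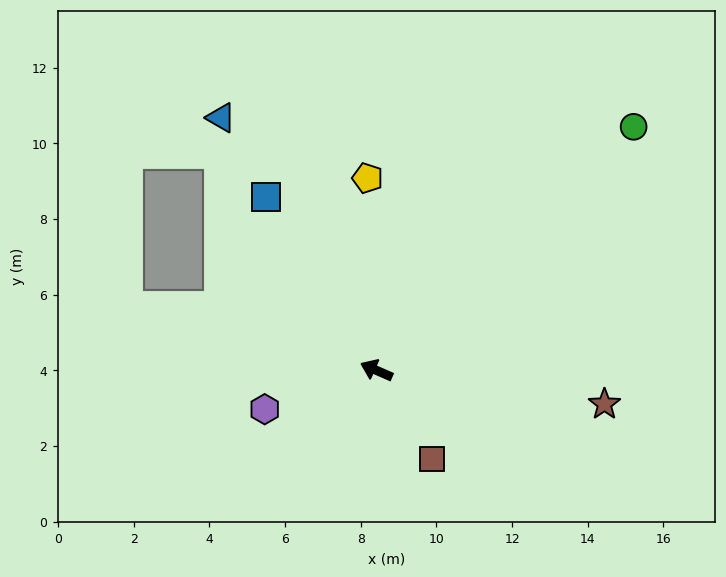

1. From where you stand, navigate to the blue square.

turn right 34°, forward 5.4 m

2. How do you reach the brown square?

turn left 146°, forward 2.8 m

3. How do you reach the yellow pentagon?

turn right 64°, forward 5.1 m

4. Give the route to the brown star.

turn right 165°, forward 6.1 m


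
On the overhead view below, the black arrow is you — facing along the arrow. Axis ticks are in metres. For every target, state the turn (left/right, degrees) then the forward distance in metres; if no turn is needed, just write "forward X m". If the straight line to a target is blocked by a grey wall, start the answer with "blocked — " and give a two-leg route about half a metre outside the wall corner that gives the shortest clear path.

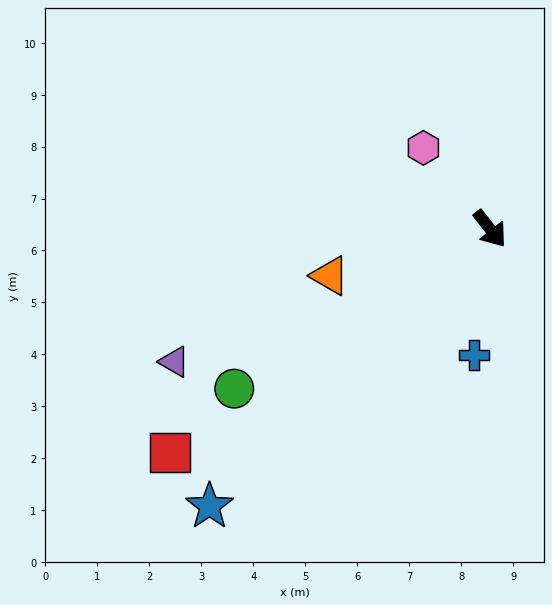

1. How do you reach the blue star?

turn right 83°, forward 7.6 m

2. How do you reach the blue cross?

turn right 45°, forward 2.4 m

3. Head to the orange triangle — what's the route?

turn right 112°, forward 3.2 m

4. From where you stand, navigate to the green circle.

turn right 96°, forward 5.8 m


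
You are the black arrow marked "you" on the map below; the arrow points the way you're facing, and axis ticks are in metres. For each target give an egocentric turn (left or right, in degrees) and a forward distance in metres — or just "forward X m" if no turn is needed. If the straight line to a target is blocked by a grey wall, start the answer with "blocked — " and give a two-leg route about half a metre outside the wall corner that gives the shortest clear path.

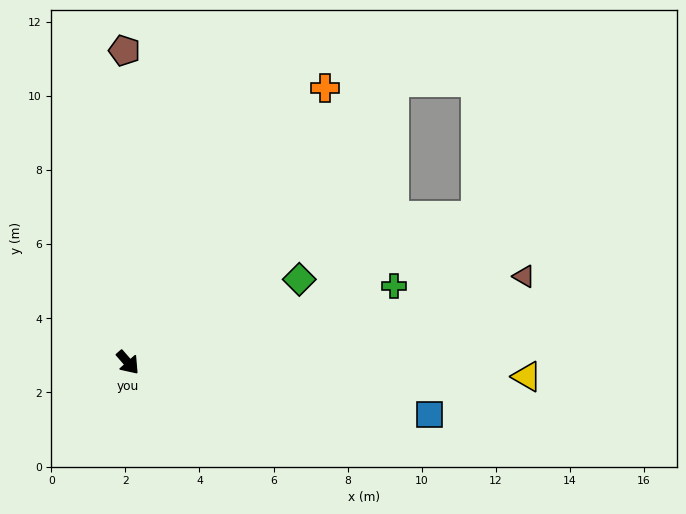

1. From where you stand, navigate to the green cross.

turn left 65°, forward 7.5 m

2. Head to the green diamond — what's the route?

turn left 75°, forward 5.1 m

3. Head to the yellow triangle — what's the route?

turn left 47°, forward 10.8 m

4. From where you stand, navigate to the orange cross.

turn left 103°, forward 9.1 m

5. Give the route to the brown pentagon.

turn left 139°, forward 8.4 m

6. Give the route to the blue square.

turn left 39°, forward 8.3 m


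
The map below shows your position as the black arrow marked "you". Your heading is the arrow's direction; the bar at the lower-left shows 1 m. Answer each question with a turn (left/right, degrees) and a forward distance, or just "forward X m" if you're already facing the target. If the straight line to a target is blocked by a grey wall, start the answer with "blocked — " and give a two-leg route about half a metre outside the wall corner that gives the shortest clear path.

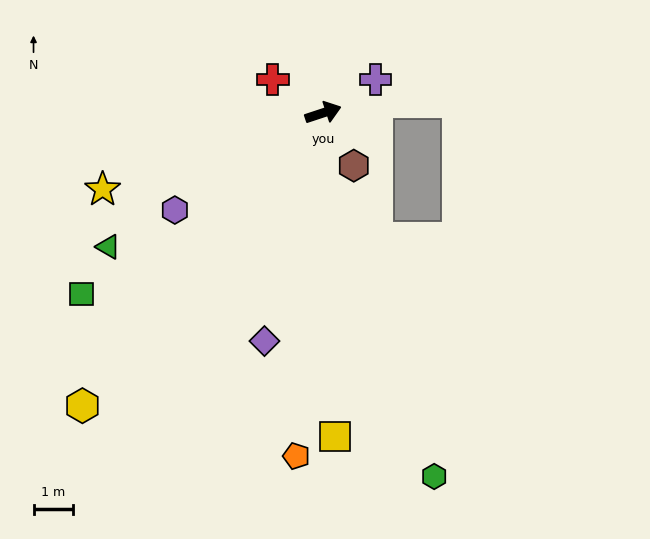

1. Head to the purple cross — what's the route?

turn left 14°, forward 1.6 m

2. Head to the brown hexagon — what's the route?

turn right 78°, forward 1.6 m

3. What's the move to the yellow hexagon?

turn right 148°, forward 9.7 m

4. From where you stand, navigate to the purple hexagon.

turn right 165°, forward 4.5 m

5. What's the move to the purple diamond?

turn right 123°, forward 6.0 m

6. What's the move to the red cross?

turn left 128°, forward 1.5 m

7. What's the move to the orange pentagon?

turn right 113°, forward 8.8 m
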